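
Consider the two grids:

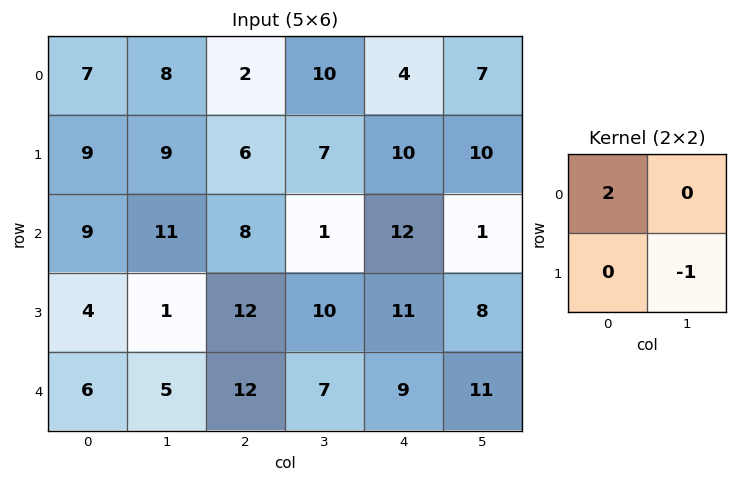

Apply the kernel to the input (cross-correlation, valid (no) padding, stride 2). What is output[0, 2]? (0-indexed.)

The receptive field on the input at this output position is [4 7 / 10 10]. Elementwise product with the kernel and sum: 4·2 + 10·-1.

-2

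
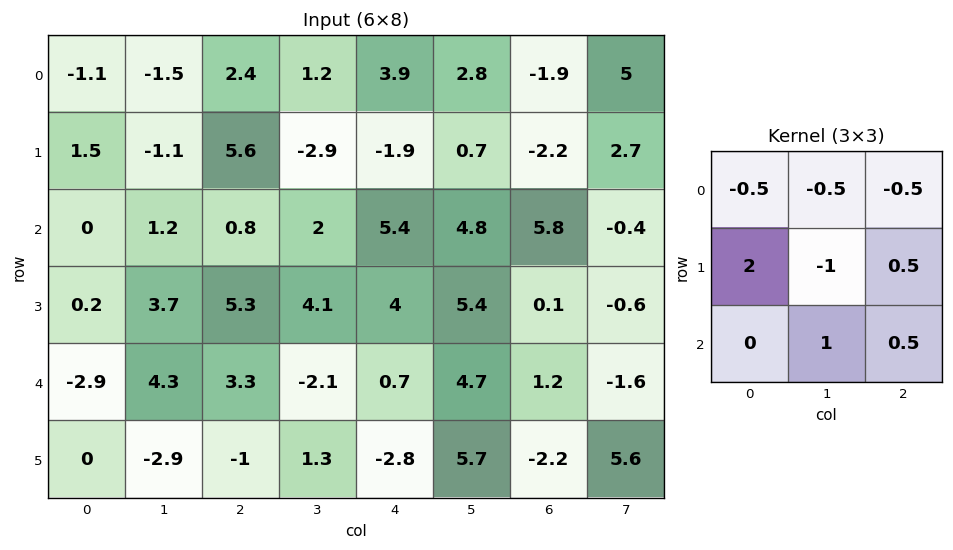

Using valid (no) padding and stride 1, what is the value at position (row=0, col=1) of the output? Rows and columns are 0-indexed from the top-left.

-8.5

The receptive field on the input at this output position is [-1.5 2.4 1.2 / -1.1 5.6 -2.9 / 1.2 0.8 2]. Elementwise product with the kernel and sum: -1.5·-0.5 + 2.4·-0.5 + 1.2·-0.5 + -1.1·2 + 5.6·-1 + -2.9·0.5 + 0.8·1 + 2·0.5.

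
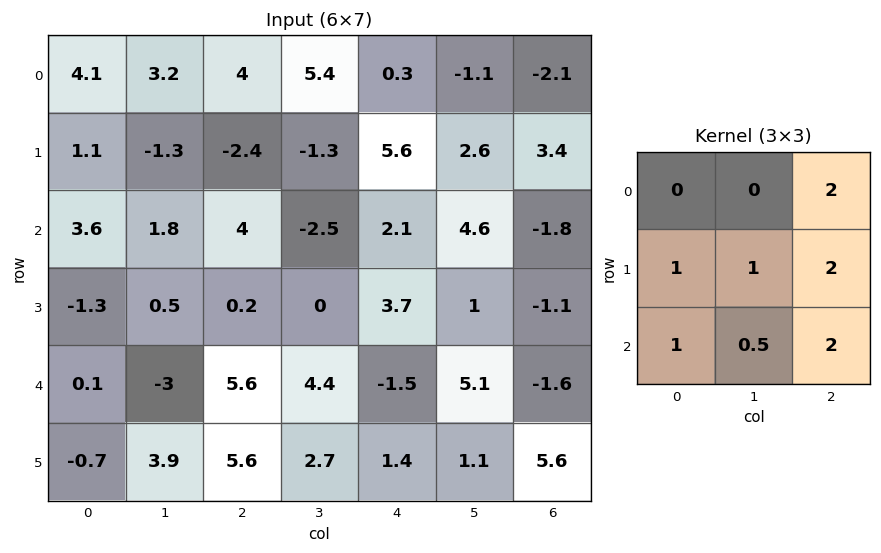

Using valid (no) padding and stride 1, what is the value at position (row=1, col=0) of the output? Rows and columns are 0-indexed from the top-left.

The receptive field on the input at this output position is [1.1 -1.3 -2.4 / 3.6 1.8 4 / -1.3 0.5 0.2]. Elementwise product with the kernel and sum: -2.4·2 + 3.6·1 + 1.8·1 + 4·2 + -1.3·1 + 0.5·0.5 + 0.2·2.

7.95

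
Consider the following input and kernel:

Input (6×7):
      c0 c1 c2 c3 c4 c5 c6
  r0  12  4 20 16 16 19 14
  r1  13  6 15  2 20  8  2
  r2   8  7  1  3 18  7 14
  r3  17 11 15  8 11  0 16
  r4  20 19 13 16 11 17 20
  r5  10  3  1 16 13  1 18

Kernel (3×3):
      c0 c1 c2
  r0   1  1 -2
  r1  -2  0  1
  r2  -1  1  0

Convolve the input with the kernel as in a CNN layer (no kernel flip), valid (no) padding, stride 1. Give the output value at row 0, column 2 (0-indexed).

The receptive field on the input at this output position is [20 16 16 / 15 2 20 / 1 3 18]. Elementwise product with the kernel and sum: 20·1 + 16·1 + 16·-2 + 15·-2 + 20·1 + 1·-1 + 3·1.

-4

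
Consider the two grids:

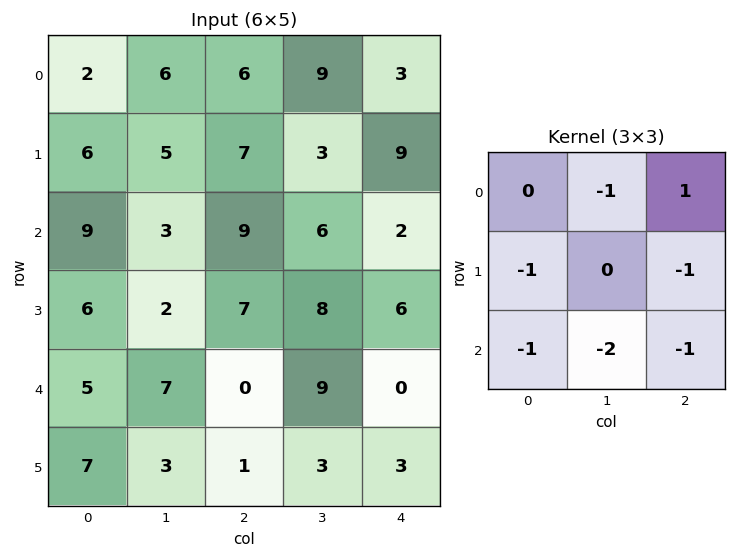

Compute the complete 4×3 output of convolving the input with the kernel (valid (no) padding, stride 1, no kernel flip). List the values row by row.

-37 -32 -45
-33 -37 -34
-26 -29 -35
-14 -23 -12

Output[0,0]: The receptive field on the input at this output position is [2 6 6 / 6 5 7 / 9 3 9]. Elementwise product with the kernel and sum: 6·-1 + 6·1 + 6·-1 + 7·-1 + 9·-1 + 3·-2 + 9·-1.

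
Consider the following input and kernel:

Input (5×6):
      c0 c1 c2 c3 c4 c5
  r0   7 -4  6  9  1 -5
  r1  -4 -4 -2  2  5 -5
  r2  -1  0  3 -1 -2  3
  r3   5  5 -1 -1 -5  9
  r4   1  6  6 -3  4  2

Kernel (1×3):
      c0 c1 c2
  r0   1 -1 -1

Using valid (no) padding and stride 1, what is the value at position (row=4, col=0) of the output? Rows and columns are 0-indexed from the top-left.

-11

The receptive field on the input at this output position is [1 6 6]. Elementwise product with the kernel and sum: 1·1 + 6·-1 + 6·-1.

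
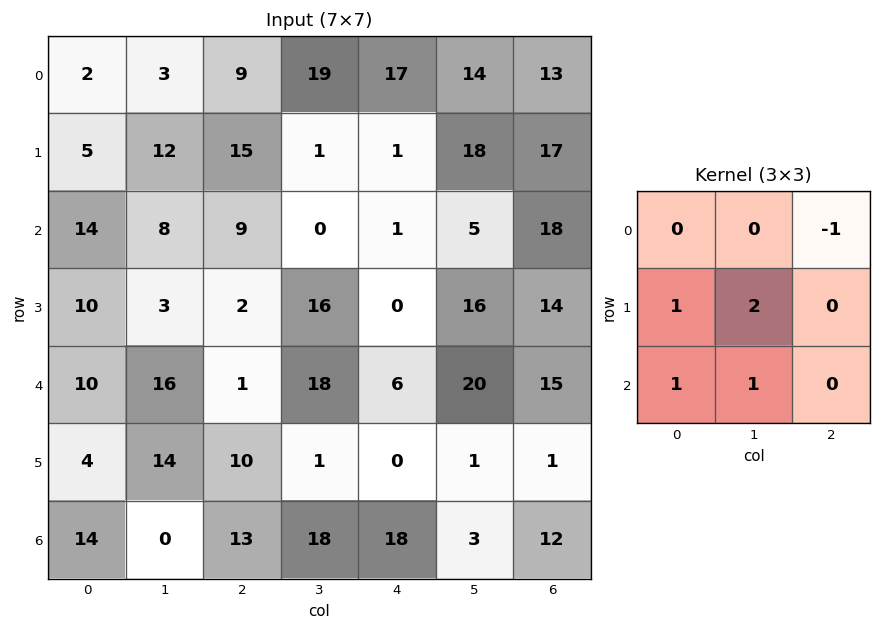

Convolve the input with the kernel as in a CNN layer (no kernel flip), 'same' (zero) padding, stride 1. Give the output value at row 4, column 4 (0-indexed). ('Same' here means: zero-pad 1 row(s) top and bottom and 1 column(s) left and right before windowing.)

15

The receptive field on the zero-padded input at this output position is [16 0 16 / 18 6 20 / 1 0 1]. Elementwise product with the kernel and sum: 16·-1 + 18·1 + 6·2 + 1·1 + 0·1.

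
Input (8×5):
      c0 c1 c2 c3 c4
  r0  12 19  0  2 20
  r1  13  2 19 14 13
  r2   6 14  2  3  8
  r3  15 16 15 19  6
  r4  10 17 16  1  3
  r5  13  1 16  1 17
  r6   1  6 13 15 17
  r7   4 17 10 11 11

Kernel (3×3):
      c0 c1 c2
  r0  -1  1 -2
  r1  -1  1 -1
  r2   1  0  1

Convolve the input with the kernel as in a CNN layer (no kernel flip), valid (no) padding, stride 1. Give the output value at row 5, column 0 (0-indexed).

The receptive field on the input at this output position is [13 1 16 / 1 6 13 / 4 17 10]. Elementwise product with the kernel and sum: 13·-1 + 1·1 + 16·-2 + 1·-1 + 6·1 + 13·-1 + 4·1 + 10·1.

-38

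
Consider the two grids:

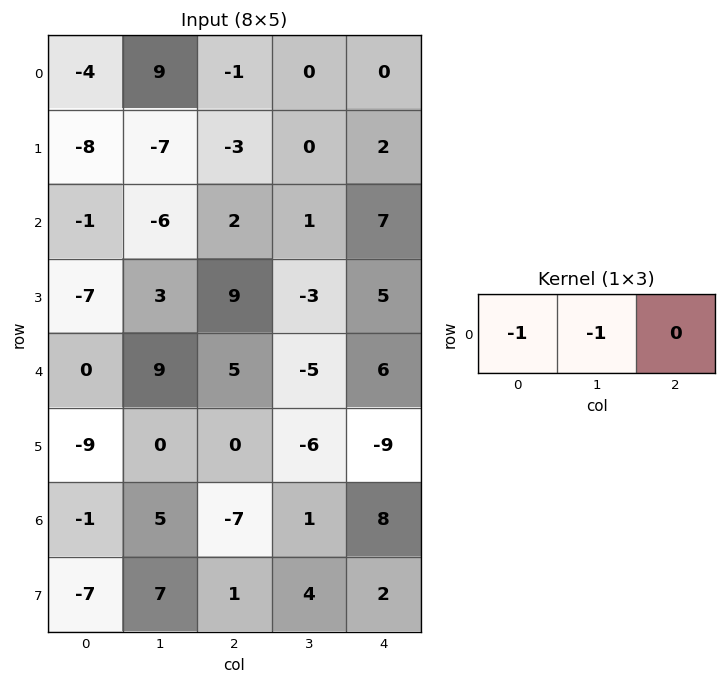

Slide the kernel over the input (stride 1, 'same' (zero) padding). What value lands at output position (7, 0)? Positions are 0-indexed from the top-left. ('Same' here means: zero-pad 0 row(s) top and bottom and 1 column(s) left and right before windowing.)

7

The receptive field on the zero-padded input at this output position is [0 -7 7]. Elementwise product with the kernel and sum: 0·-1 + -7·-1.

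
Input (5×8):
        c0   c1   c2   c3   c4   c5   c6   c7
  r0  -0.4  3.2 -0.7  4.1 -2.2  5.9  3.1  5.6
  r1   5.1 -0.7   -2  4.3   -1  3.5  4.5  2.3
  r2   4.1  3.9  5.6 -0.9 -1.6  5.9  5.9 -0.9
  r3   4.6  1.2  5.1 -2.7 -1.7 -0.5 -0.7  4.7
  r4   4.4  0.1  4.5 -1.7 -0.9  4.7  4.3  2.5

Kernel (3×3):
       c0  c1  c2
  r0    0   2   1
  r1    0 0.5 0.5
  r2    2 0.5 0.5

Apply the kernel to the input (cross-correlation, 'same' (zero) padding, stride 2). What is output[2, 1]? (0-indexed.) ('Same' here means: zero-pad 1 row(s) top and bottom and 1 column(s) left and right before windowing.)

8.9

The receptive field on the zero-padded input at this output position is [1.2 5.1 -2.7 / 0.1 4.5 -1.7 / 0 0 0]. Elementwise product with the kernel and sum: 5.1·2 + -2.7·1 + 4.5·0.5 + -1.7·0.5 + 0·2 + 0·0.5 + 0·0.5.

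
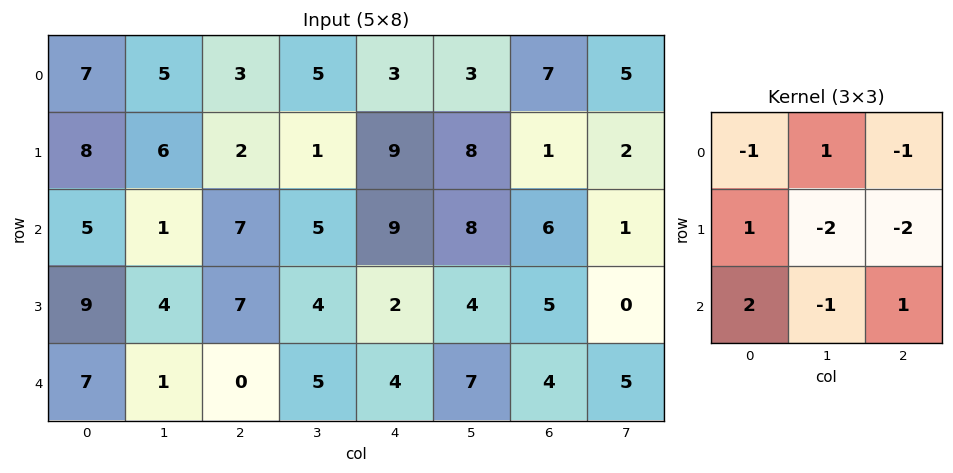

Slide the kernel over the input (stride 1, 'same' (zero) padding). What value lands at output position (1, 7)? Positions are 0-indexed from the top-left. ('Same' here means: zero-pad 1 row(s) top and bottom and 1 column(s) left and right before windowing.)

The receptive field on the zero-padded input at this output position is [7 5 0 / 1 2 0 / 6 1 0]. Elementwise product with the kernel and sum: 7·-1 + 5·1 + 0·-1 + 1·1 + 2·-2 + 0·-2 + 6·2 + 1·-1 + 0·1.

6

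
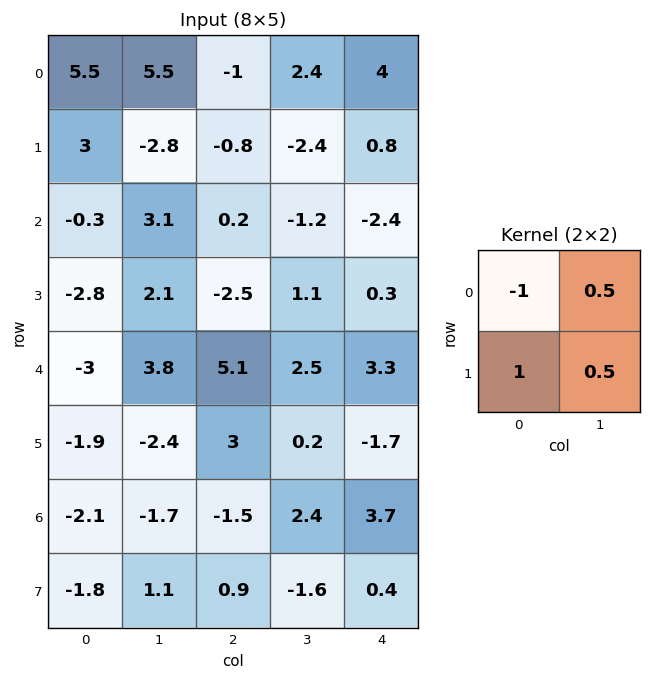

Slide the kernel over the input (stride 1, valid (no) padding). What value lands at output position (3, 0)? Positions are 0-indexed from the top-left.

2.75

The receptive field on the input at this output position is [-2.8 2.1 / -3 3.8]. Elementwise product with the kernel and sum: -2.8·-1 + 2.1·0.5 + -3·1 + 3.8·0.5.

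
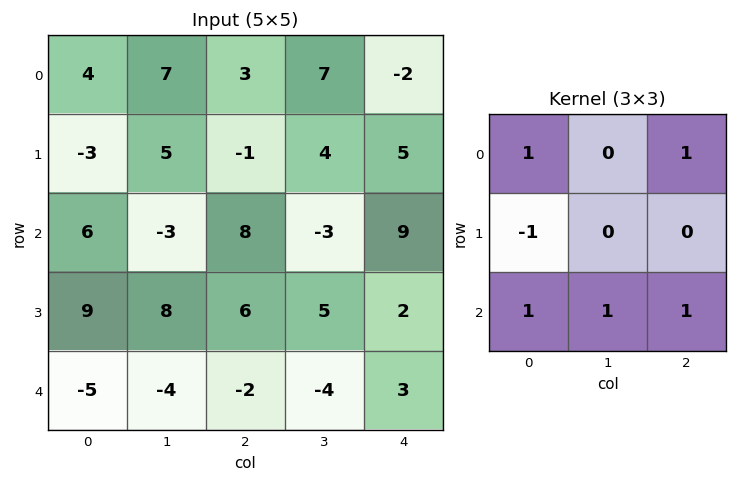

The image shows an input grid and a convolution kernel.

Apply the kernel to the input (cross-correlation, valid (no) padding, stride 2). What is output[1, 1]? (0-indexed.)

8

The receptive field on the input at this output position is [8 -3 9 / 6 5 2 / -2 -4 3]. Elementwise product with the kernel and sum: 8·1 + 9·1 + 6·-1 + -2·1 + -4·1 + 3·1.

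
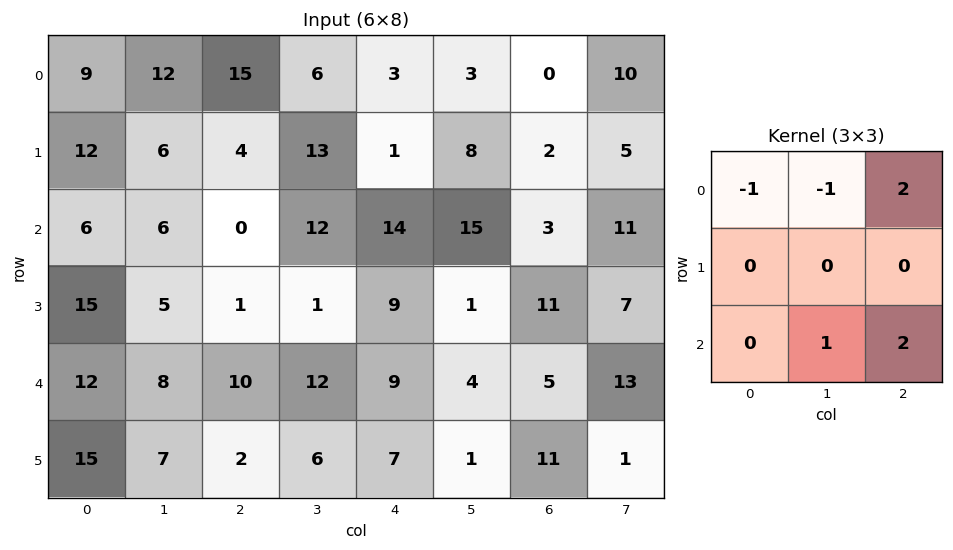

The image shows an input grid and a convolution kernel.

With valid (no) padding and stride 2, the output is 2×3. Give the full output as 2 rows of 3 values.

Output[0,0]: The receptive field on the input at this output position is [9 12 15 / 12 6 4 / 6 6 0]. Elementwise product with the kernel and sum: 9·-1 + 12·-1 + 15·2 + 6·1 + 0·2.
Output[0,1]: The receptive field on the input at this output position is [15 6 3 / 4 13 1 / 0 12 14]. Elementwise product with the kernel and sum: 15·-1 + 6·-1 + 3·2 + 12·1 + 14·2.

15 25 15
16 46 -9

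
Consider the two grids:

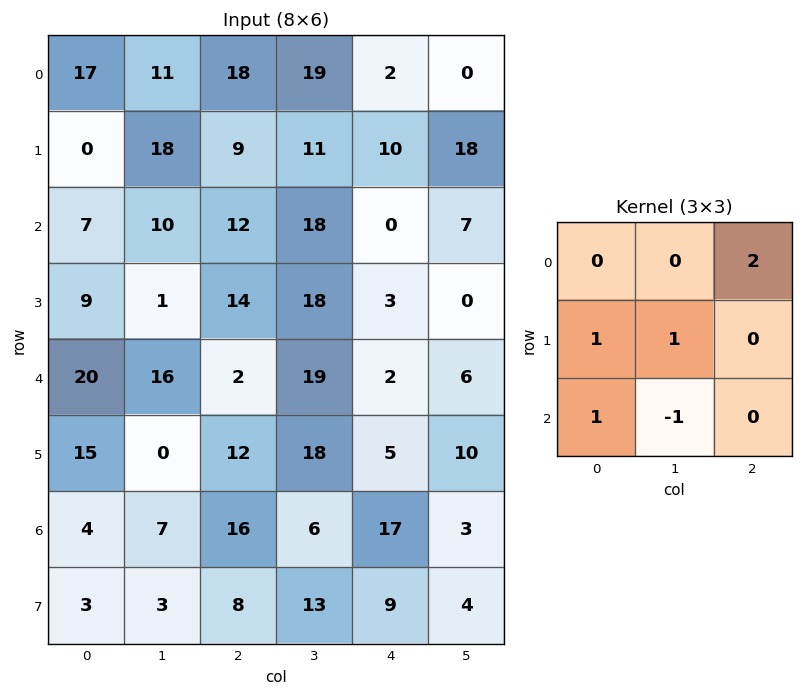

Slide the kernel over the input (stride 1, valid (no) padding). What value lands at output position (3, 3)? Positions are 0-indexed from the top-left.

The receptive field on the input at this output position is [18 3 0 / 19 2 6 / 18 5 10]. Elementwise product with the kernel and sum: 0·2 + 19·1 + 2·1 + 18·1 + 5·-1.

34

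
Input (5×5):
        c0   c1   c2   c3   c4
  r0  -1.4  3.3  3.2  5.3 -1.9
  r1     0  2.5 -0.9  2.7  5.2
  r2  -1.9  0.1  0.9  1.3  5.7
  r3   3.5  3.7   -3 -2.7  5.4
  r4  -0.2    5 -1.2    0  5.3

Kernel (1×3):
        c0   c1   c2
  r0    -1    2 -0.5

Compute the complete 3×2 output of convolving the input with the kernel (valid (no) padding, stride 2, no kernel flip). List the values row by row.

Output[0,0]: The receptive field on the input at this output position is [-1.4 3.3 3.2]. Elementwise product with the kernel and sum: -1.4·-1 + 3.3·2 + 3.2·-0.5.

6.4 8.35
1.65 -1.15
10.8 -1.45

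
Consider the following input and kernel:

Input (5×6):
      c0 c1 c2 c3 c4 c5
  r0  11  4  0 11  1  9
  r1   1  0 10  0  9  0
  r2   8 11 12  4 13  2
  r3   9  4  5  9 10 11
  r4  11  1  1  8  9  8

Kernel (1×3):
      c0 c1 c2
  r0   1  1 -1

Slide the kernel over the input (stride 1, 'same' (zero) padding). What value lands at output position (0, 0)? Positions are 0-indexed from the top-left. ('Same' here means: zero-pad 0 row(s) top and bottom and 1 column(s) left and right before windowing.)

The receptive field on the zero-padded input at this output position is [0 11 4]. Elementwise product with the kernel and sum: 0·1 + 11·1 + 4·-1.

7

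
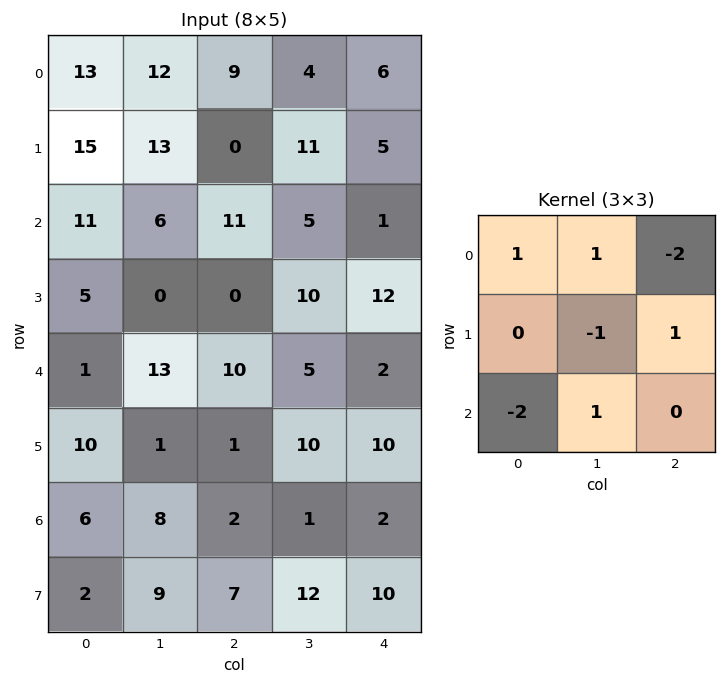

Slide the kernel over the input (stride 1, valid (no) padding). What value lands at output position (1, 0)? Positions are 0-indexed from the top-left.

The receptive field on the input at this output position is [15 13 0 / 11 6 11 / 5 0 0]. Elementwise product with the kernel and sum: 15·1 + 13·1 + 0·-2 + 6·-1 + 11·1 + 5·-2 + 0·1.

23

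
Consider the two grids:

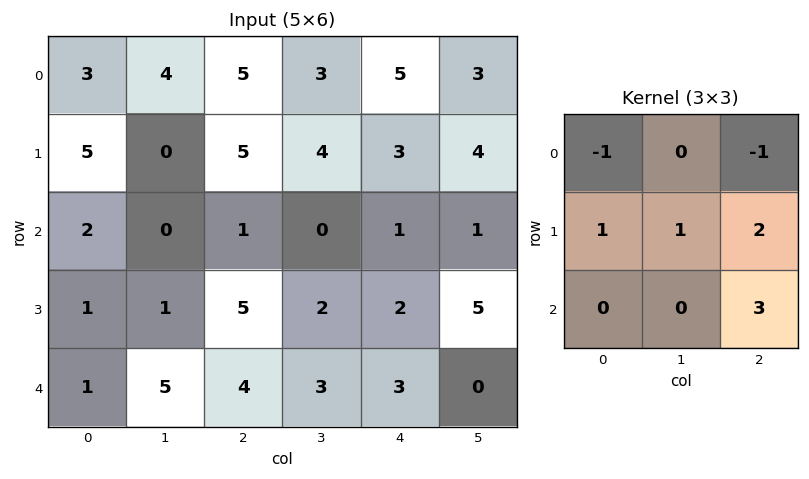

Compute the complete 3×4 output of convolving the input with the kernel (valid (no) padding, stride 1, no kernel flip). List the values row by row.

10 6 8 12
9 3 1 10
21 19 18 13

Output[0,0]: The receptive field on the input at this output position is [3 4 5 / 5 0 5 / 2 0 1]. Elementwise product with the kernel and sum: 3·-1 + 5·-1 + 5·1 + 0·1 + 5·2 + 1·3.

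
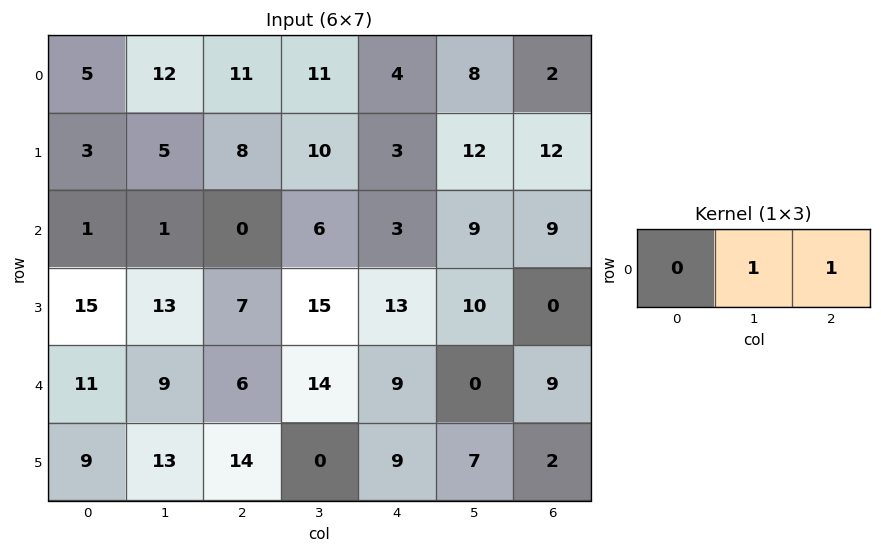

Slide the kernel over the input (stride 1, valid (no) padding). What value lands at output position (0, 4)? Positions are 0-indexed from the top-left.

The receptive field on the input at this output position is [4 8 2]. Elementwise product with the kernel and sum: 8·1 + 2·1.

10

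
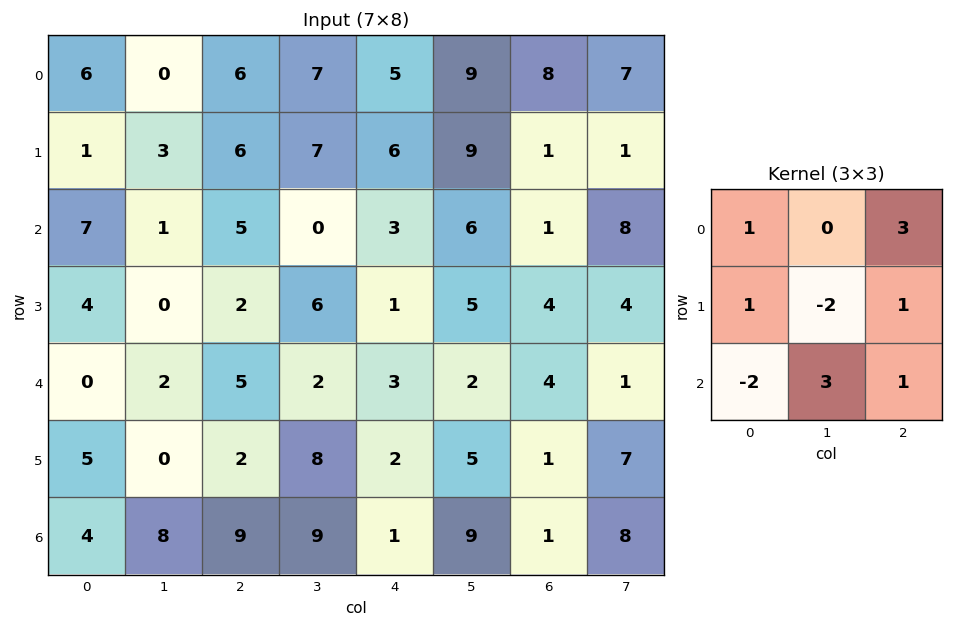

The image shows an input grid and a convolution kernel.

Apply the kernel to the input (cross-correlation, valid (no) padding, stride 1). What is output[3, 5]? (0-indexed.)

The receptive field on the input at this output position is [5 4 4 / 2 4 1 / 5 1 7]. Elementwise product with the kernel and sum: 5·1 + 4·3 + 2·1 + 4·-2 + 1·1 + 5·-2 + 1·3 + 7·1.

12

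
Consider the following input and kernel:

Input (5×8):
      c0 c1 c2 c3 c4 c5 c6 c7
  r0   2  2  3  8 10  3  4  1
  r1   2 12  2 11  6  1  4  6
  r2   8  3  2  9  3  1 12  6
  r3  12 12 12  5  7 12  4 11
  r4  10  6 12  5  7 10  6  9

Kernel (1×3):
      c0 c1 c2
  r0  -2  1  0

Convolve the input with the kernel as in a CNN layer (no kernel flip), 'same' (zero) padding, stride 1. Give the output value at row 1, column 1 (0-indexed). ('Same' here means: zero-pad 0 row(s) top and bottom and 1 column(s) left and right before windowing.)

The receptive field on the zero-padded input at this output position is [2 12 2]. Elementwise product with the kernel and sum: 2·-2 + 12·1.

8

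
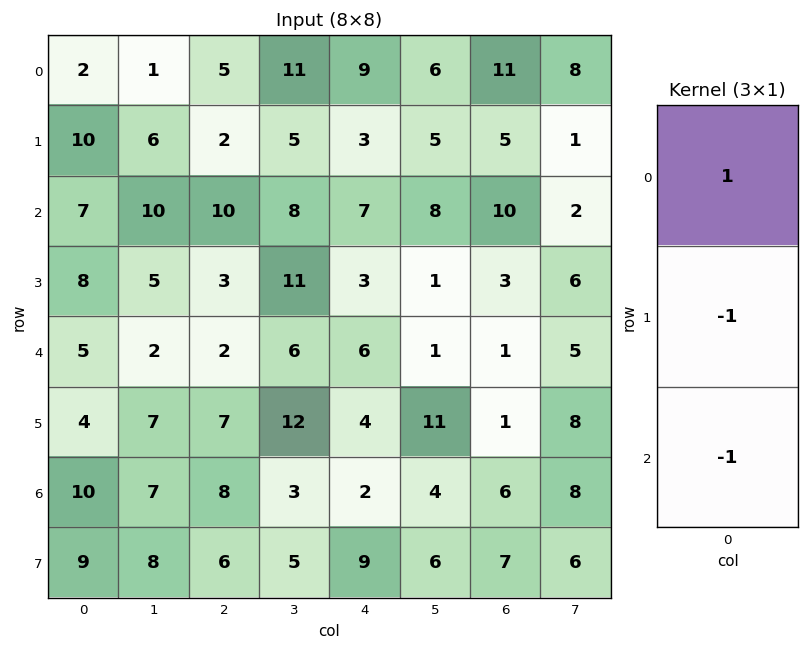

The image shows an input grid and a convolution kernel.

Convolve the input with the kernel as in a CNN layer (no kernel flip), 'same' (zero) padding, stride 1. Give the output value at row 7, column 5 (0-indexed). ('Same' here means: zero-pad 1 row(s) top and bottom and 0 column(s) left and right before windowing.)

-2

The receptive field on the zero-padded input at this output position is [4 / 6 / 0]. Elementwise product with the kernel and sum: 4·1 + 6·-1 + 0·-1.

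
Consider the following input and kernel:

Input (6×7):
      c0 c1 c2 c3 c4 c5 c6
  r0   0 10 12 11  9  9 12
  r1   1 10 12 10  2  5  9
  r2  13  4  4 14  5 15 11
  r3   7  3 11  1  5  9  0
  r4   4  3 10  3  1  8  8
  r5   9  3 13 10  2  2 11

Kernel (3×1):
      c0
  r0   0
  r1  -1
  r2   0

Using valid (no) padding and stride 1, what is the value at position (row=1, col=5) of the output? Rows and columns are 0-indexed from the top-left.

-15

The receptive field on the input at this output position is [5 / 15 / 9]. Elementwise product with the kernel and sum: 15·-1.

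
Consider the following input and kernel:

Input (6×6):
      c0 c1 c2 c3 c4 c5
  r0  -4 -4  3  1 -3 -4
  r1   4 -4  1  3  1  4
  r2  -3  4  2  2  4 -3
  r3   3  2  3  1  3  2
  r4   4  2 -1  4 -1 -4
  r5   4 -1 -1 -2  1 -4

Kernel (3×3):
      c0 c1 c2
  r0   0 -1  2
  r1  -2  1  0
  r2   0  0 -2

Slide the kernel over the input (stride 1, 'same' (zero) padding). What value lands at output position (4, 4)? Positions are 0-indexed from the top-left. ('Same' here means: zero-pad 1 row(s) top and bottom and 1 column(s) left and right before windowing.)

0

The receptive field on the zero-padded input at this output position is [1 3 2 / 4 -1 -4 / -2 1 -4]. Elementwise product with the kernel and sum: 3·-1 + 2·2 + 4·-2 + -1·1 + -4·-2.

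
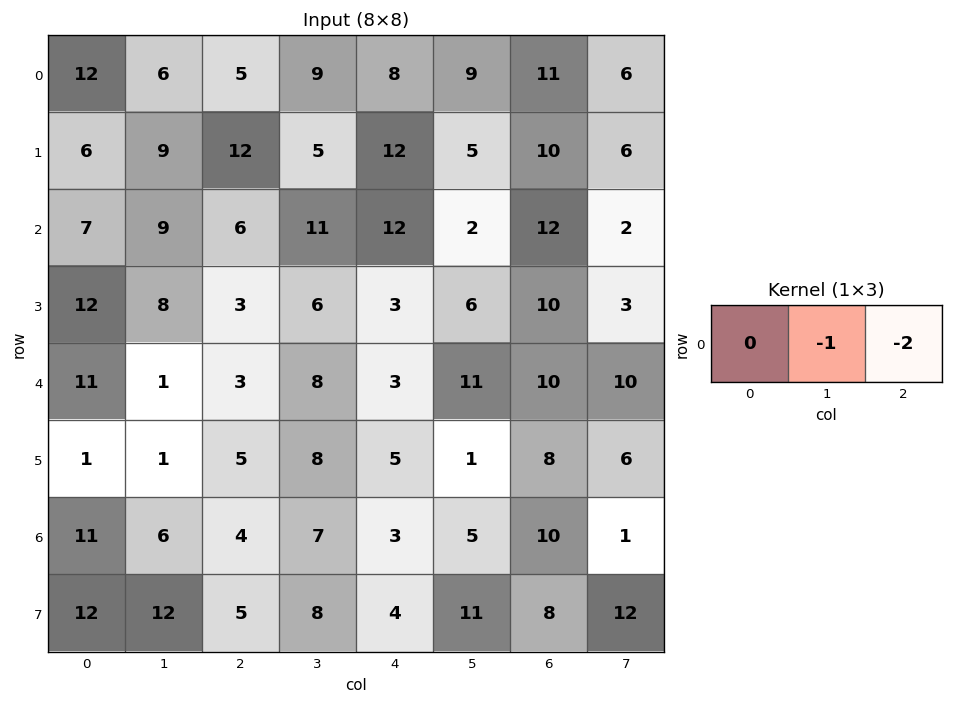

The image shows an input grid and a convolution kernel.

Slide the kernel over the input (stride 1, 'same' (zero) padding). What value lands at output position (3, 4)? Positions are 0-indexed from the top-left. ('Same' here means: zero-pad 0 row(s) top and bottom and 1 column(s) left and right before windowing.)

-15

The receptive field on the zero-padded input at this output position is [6 3 6]. Elementwise product with the kernel and sum: 3·-1 + 6·-2.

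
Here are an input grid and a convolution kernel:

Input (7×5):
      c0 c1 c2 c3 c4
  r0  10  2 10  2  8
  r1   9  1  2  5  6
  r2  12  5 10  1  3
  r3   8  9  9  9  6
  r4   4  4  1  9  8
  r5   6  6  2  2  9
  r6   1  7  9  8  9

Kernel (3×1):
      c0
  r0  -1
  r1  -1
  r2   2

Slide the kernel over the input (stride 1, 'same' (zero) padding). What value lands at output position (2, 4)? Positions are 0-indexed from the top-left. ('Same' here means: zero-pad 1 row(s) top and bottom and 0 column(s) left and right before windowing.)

3

The receptive field on the zero-padded input at this output position is [6 / 3 / 6]. Elementwise product with the kernel and sum: 6·-1 + 3·-1 + 6·2.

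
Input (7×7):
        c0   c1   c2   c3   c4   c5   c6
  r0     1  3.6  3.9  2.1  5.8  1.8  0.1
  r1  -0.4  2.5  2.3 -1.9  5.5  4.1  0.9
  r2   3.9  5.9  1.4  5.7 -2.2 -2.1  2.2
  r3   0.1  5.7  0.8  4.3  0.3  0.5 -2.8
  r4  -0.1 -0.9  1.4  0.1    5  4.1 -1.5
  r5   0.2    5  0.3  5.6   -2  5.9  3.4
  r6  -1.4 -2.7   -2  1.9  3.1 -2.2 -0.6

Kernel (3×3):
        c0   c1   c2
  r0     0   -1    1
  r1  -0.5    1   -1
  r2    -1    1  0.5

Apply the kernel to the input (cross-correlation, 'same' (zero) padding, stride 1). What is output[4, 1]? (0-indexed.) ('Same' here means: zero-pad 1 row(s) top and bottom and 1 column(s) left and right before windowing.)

-2.2

The receptive field on the zero-padded input at this output position is [0.1 5.7 0.8 / -0.1 -0.9 1.4 / 0.2 5 0.3]. Elementwise product with the kernel and sum: 5.7·-1 + 0.8·1 + -0.1·-0.5 + -0.9·1 + 1.4·-1 + 0.2·-1 + 5·1 + 0.3·0.5.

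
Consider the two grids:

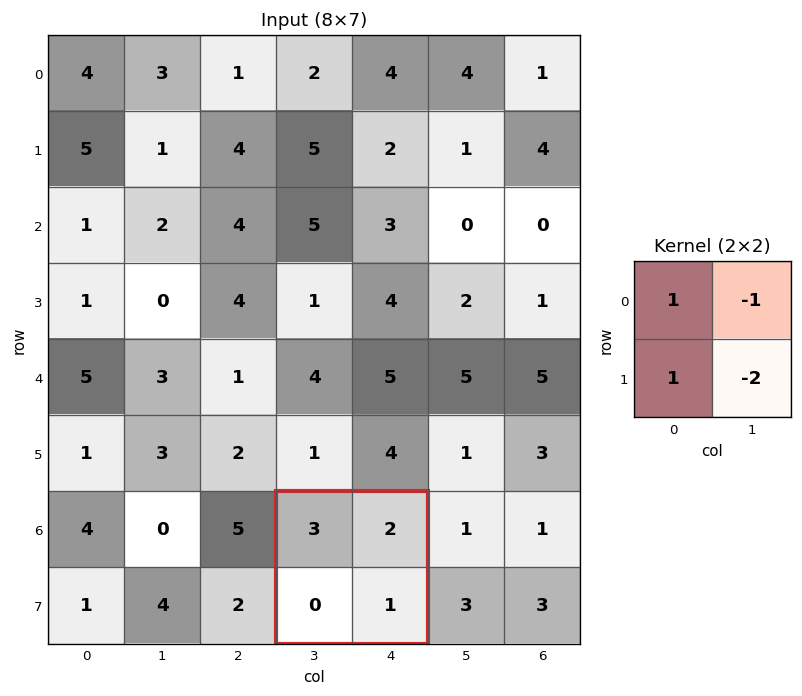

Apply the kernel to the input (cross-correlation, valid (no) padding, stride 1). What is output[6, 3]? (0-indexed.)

-1

The receptive field on the input at this output position is [3 2 / 0 1]. Elementwise product with the kernel and sum: 3·1 + 2·-1 + 0·1 + 1·-2.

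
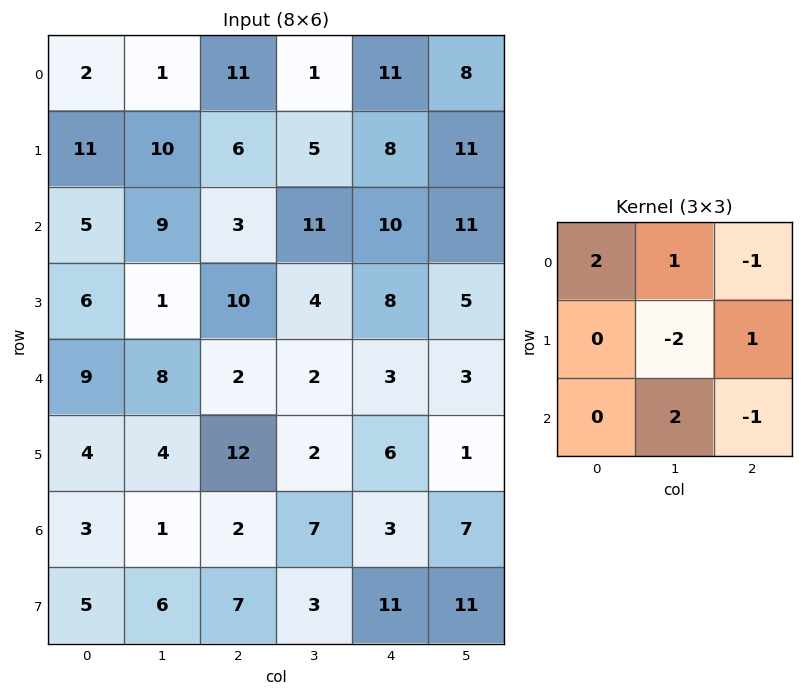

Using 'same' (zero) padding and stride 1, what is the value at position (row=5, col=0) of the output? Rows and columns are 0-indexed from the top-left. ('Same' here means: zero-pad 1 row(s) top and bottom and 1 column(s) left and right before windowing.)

The receptive field on the zero-padded input at this output position is [0 9 8 / 0 4 4 / 0 3 1]. Elementwise product with the kernel and sum: 0·2 + 9·1 + 8·-1 + 4·-2 + 4·1 + 3·2 + 1·-1.

2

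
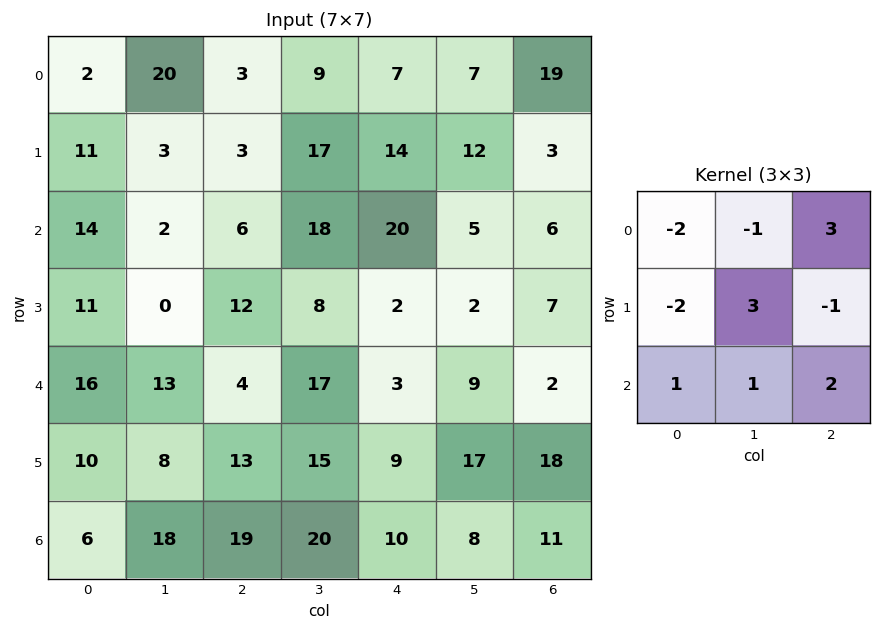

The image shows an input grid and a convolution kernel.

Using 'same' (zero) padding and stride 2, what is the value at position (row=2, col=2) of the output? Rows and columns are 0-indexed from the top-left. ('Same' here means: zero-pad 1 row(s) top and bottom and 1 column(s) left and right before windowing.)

The receptive field on the zero-padded input at this output position is [8 2 2 / 17 3 9 / 15 9 17]. Elementwise product with the kernel and sum: 8·-2 + 2·-1 + 2·3 + 17·-2 + 3·3 + 9·-1 + 15·1 + 9·1 + 17·2.

12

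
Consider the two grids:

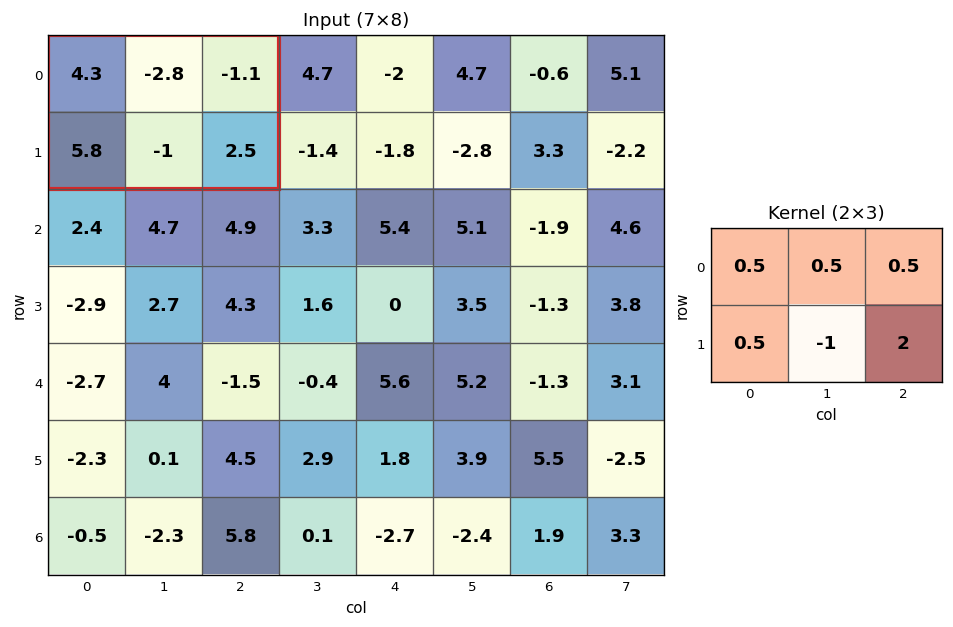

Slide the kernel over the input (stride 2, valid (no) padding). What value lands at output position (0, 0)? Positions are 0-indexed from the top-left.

The receptive field on the input at this output position is [4.3 -2.8 -1.1 / 5.8 -1 2.5]. Elementwise product with the kernel and sum: 4.3·0.5 + -2.8·0.5 + -1.1·0.5 + 5.8·0.5 + -1·-1 + 2.5·2.

9.1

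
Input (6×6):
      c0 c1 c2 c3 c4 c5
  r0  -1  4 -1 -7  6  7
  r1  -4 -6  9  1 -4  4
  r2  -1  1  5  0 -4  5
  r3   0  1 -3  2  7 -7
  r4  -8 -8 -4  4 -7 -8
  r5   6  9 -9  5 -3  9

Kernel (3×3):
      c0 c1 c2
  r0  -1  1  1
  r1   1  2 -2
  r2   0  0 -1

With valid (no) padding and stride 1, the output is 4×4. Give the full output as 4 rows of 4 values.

-35 -2 23 0
1 25 -6 -12
19 -9 -15 39
-9 -31 33 -5

Output[0,0]: The receptive field on the input at this output position is [-1 4 -1 / -4 -6 9 / -1 1 5]. Elementwise product with the kernel and sum: -1·-1 + 4·1 + -1·1 + -4·1 + -6·2 + 9·-2 + 5·-1.
Output[0,1]: The receptive field on the input at this output position is [4 -1 -7 / -6 9 1 / 1 5 0]. Elementwise product with the kernel and sum: 4·-1 + -1·1 + -7·1 + -6·1 + 9·2 + 1·-2 + 0·-1.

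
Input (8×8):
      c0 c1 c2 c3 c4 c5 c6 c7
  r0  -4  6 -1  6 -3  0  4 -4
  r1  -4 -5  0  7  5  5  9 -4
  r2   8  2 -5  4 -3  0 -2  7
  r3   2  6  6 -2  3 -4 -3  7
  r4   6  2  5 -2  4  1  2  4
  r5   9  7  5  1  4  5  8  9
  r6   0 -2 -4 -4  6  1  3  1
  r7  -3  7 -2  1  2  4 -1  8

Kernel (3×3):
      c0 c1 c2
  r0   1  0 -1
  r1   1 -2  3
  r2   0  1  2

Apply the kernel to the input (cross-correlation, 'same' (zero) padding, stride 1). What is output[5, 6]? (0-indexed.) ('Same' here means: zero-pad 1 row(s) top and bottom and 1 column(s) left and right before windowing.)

18

The receptive field on the zero-padded input at this output position is [1 2 4 / 5 8 9 / 1 3 1]. Elementwise product with the kernel and sum: 1·1 + 4·-1 + 5·1 + 8·-2 + 9·3 + 3·1 + 1·2.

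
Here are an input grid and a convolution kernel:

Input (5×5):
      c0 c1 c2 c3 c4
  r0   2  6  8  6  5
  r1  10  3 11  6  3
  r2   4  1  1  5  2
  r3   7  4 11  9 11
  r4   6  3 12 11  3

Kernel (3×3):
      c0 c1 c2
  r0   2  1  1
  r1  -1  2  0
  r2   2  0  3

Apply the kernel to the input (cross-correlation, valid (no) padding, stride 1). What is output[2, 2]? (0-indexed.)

The receptive field on the input at this output position is [1 5 2 / 11 9 11 / 12 11 3]. Elementwise product with the kernel and sum: 1·2 + 5·1 + 2·1 + 11·-1 + 9·2 + 12·2 + 3·3.

49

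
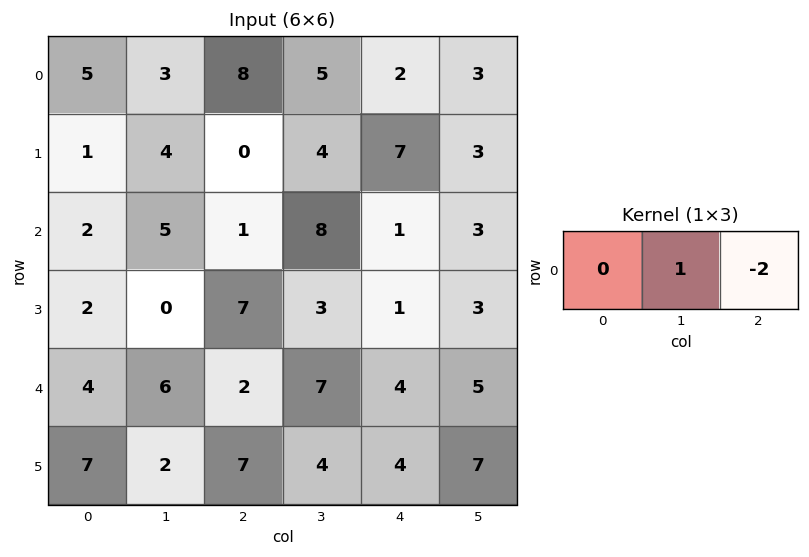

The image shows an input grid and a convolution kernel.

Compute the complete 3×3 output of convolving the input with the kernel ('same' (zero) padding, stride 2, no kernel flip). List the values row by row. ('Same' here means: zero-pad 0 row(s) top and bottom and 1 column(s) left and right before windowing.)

Output[0,0]: The receptive field on the zero-padded input at this output position is [0 5 3]. Elementwise product with the kernel and sum: 5·1 + 3·-2.
Output[0,1]: The receptive field on the zero-padded input at this output position is [3 8 5]. Elementwise product with the kernel and sum: 8·1 + 5·-2.

-1 -2 -4
-8 -15 -5
-8 -12 -6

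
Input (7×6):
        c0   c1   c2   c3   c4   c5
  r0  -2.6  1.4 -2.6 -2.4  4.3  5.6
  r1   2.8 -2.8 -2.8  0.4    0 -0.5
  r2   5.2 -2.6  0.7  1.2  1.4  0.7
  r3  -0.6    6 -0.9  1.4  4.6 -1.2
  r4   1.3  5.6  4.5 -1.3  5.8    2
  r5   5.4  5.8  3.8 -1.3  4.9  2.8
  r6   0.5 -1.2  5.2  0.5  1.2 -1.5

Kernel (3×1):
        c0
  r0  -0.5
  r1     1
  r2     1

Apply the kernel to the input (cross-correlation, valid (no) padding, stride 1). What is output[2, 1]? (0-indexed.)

12.9

The receptive field on the input at this output position is [-2.6 / 6 / 5.6]. Elementwise product with the kernel and sum: -2.6·-0.5 + 6·1 + 5.6·1.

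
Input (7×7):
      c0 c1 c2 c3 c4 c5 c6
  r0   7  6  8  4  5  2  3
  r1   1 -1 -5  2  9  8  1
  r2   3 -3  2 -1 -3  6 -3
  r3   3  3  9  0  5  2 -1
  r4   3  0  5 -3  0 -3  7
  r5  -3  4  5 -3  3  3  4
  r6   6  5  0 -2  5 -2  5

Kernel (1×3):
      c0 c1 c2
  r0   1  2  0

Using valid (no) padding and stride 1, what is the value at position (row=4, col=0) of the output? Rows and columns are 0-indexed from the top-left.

3

The receptive field on the input at this output position is [3 0 5]. Elementwise product with the kernel and sum: 3·1 + 0·2.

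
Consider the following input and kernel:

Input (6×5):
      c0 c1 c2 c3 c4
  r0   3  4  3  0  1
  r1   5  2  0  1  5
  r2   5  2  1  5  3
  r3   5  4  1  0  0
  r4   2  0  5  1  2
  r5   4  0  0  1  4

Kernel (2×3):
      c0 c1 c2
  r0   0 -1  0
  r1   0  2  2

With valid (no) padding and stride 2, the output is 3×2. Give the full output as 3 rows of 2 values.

Output[0,0]: The receptive field on the input at this output position is [3 4 3 / 5 2 0]. Elementwise product with the kernel and sum: 4·-1 + 2·2 + 0·2.
Output[0,1]: The receptive field on the input at this output position is [3 0 1 / 0 1 5]. Elementwise product with the kernel and sum: 0·-1 + 1·2 + 5·2.

0 12
8 -5
0 9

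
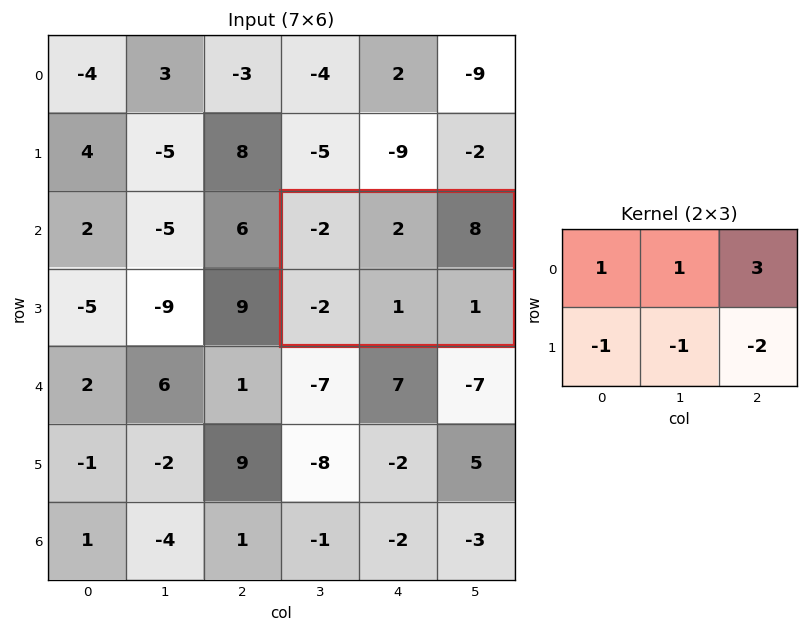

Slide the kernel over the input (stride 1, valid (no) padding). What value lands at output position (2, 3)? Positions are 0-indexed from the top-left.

23

The receptive field on the input at this output position is [-2 2 8 / -2 1 1]. Elementwise product with the kernel and sum: -2·1 + 2·1 + 8·3 + -2·-1 + 1·-1 + 1·-2.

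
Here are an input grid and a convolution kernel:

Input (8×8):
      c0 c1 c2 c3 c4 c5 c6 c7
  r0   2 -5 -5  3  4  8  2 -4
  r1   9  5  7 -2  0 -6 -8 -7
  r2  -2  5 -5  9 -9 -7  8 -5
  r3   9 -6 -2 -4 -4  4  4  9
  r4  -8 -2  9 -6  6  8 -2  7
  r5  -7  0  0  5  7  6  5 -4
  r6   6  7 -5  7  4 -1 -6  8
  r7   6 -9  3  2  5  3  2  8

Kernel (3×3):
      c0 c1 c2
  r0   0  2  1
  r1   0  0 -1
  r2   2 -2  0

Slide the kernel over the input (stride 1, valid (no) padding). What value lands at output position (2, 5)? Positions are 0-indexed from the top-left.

The receptive field on the input at this output position is [-7 8 -5 / 4 4 9 / 8 -2 7]. Elementwise product with the kernel and sum: 8·2 + -5·1 + 9·-1 + 8·2 + -2·-2.

22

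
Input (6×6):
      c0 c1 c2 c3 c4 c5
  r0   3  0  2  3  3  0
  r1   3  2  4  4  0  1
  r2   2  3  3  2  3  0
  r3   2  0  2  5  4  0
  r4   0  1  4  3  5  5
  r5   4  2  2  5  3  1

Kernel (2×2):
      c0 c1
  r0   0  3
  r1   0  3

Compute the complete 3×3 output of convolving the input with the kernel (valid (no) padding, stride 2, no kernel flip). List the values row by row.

Output[0,0]: The receptive field on the input at this output position is [3 0 / 3 2]. Elementwise product with the kernel and sum: 0·3 + 2·3.
Output[0,1]: The receptive field on the input at this output position is [2 3 / 4 4]. Elementwise product with the kernel and sum: 3·3 + 4·3.

6 21 3
9 21 0
9 24 18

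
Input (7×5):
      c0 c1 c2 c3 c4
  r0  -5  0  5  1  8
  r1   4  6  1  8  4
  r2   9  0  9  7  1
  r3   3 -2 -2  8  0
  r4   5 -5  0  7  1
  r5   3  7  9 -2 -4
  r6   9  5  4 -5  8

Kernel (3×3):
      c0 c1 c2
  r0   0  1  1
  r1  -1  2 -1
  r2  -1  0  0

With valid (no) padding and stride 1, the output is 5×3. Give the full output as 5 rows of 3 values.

Output[0,0]: The receptive field on the input at this output position is [-5 0 5 / 4 6 1 / 9 0 9]. Elementwise product with the kernel and sum: 0·1 + 5·1 + 4·-1 + 6·2 + 1·-1 + 9·-1.

3 -6 11
-14 22 18
-1 11 26
-22 -3 12
-12 15 -5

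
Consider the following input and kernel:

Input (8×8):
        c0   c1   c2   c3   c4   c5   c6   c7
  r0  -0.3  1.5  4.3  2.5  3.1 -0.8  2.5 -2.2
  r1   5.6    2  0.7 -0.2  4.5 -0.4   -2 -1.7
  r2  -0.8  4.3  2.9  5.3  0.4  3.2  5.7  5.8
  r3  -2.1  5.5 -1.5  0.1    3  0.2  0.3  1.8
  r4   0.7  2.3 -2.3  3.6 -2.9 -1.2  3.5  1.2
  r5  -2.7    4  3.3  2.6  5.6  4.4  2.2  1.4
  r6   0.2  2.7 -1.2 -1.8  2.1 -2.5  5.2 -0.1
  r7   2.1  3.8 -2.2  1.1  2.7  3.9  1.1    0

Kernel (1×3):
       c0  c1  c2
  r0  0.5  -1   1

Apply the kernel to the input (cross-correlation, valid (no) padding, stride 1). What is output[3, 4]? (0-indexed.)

The receptive field on the input at this output position is [3 0.2 0.3]. Elementwise product with the kernel and sum: 3·0.5 + 0.2·-1 + 0.3·1.

1.6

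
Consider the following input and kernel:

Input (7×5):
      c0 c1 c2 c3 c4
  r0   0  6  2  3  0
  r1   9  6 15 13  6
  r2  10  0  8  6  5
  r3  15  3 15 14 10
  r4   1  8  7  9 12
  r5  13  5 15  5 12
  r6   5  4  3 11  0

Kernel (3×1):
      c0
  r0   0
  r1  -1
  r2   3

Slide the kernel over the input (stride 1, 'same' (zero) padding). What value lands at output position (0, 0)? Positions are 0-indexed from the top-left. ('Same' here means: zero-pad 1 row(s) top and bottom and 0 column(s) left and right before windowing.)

The receptive field on the zero-padded input at this output position is [0 / 0 / 9]. Elementwise product with the kernel and sum: 0·-1 + 9·3.

27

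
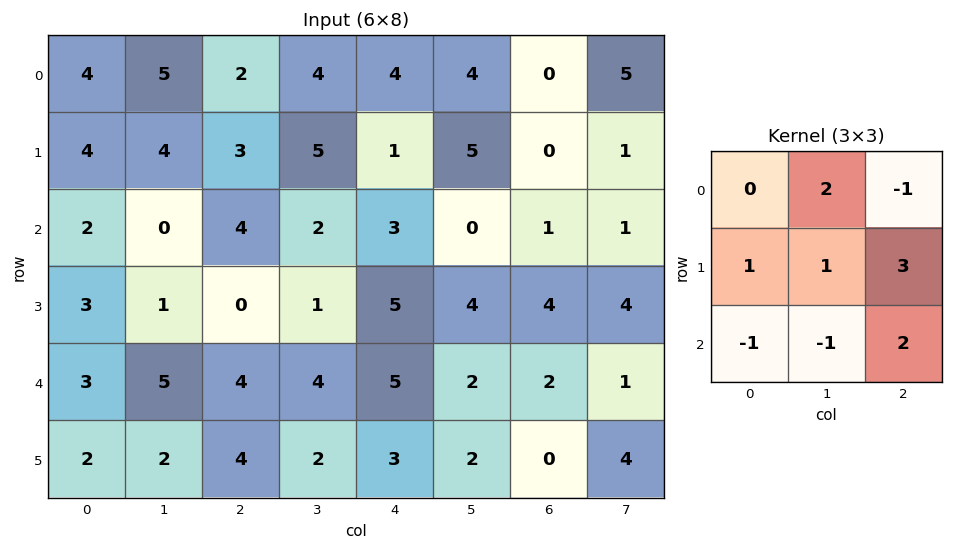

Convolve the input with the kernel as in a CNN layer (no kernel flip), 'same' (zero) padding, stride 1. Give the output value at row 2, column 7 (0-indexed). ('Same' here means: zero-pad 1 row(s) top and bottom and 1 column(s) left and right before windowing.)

The receptive field on the zero-padded input at this output position is [0 1 0 / 1 1 0 / 4 4 0]. Elementwise product with the kernel and sum: 1·2 + 0·-1 + 1·1 + 1·1 + 0·3 + 4·-1 + 4·-1 + 0·2.

-4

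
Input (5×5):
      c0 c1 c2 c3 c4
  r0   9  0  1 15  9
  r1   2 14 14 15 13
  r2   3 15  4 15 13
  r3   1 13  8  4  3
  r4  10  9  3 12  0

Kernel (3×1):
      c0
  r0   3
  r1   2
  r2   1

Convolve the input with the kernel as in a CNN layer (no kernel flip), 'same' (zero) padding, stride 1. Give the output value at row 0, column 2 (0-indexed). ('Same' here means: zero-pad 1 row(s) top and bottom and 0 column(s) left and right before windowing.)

The receptive field on the zero-padded input at this output position is [0 / 1 / 14]. Elementwise product with the kernel and sum: 0·3 + 1·2 + 14·1.

16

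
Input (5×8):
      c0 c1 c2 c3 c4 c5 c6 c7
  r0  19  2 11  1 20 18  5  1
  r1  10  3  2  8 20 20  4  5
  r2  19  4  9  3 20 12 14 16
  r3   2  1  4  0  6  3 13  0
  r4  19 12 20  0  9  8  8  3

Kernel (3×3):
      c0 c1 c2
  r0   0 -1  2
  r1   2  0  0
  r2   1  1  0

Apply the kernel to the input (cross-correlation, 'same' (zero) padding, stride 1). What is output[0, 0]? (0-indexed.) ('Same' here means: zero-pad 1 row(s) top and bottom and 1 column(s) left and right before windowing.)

10

The receptive field on the zero-padded input at this output position is [0 0 0 / 0 19 2 / 0 10 3]. Elementwise product with the kernel and sum: 0·-1 + 0·2 + 0·2 + 0·1 + 10·1.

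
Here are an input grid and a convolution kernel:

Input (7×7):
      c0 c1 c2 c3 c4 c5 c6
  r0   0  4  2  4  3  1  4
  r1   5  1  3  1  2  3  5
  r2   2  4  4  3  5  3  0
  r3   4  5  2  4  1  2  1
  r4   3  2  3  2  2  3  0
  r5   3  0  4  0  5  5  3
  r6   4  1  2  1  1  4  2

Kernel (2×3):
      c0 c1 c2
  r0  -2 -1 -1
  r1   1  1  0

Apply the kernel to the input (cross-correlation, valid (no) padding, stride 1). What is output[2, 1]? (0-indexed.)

The receptive field on the input at this output position is [4 4 3 / 5 2 4]. Elementwise product with the kernel and sum: 4·-2 + 4·-1 + 3·-1 + 5·1 + 2·1.

-8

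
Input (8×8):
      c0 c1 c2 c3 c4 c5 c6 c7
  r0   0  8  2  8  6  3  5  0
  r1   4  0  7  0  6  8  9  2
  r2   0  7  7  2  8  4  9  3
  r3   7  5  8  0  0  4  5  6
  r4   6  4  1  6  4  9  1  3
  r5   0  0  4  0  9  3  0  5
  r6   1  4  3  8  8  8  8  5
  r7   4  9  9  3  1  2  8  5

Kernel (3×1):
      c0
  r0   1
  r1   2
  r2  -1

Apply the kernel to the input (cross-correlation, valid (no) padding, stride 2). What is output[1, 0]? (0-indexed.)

8

The receptive field on the input at this output position is [0 / 7 / 6]. Elementwise product with the kernel and sum: 0·1 + 7·2 + 6·-1.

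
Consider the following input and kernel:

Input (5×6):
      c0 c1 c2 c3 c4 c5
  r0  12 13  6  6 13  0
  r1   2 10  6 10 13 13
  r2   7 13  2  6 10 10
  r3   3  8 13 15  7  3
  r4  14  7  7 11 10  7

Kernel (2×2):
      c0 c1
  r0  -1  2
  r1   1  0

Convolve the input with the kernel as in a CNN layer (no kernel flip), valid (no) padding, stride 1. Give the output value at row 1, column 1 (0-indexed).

The receptive field on the input at this output position is [10 6 / 13 2]. Elementwise product with the kernel and sum: 10·-1 + 6·2 + 13·1.

15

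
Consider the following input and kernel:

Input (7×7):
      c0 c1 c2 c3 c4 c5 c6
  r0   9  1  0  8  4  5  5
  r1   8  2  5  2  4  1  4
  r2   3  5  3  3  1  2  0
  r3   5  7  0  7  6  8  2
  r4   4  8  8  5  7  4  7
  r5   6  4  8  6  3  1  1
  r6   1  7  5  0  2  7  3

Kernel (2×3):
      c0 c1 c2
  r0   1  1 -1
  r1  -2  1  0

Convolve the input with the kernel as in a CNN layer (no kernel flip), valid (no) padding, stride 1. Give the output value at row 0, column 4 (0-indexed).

The receptive field on the input at this output position is [4 5 5 / 4 1 4]. Elementwise product with the kernel and sum: 4·1 + 5·1 + 5·-1 + 4·-2 + 1·1.

-3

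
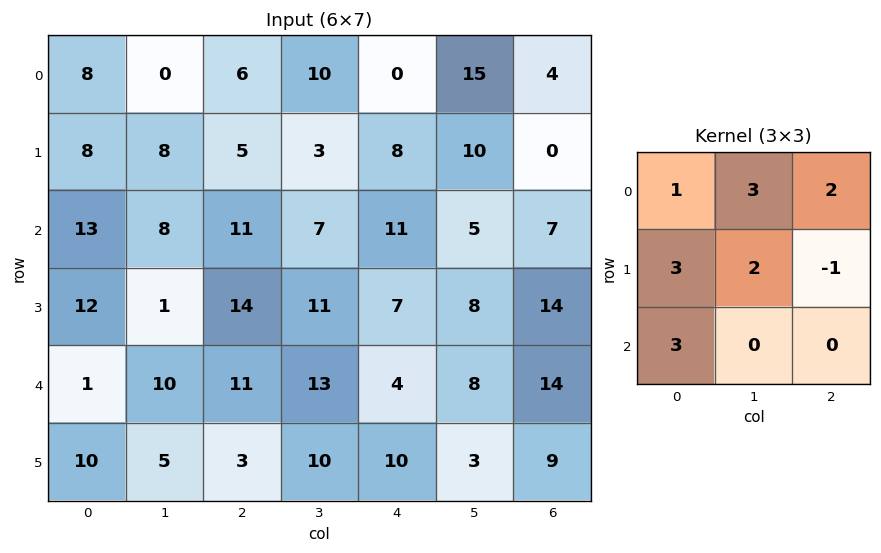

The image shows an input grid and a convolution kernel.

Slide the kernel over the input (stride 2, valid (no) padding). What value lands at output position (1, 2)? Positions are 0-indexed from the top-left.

The receptive field on the input at this output position is [11 5 7 / 7 8 14 / 4 8 14]. Elementwise product with the kernel and sum: 11·1 + 5·3 + 7·2 + 7·3 + 8·2 + 14·-1 + 4·3.

75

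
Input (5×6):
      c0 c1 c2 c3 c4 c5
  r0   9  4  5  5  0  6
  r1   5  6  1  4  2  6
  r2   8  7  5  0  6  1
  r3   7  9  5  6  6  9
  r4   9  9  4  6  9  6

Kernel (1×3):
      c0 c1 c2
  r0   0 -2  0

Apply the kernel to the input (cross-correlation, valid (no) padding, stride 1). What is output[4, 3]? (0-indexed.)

-18

The receptive field on the input at this output position is [6 9 6]. Elementwise product with the kernel and sum: 9·-2.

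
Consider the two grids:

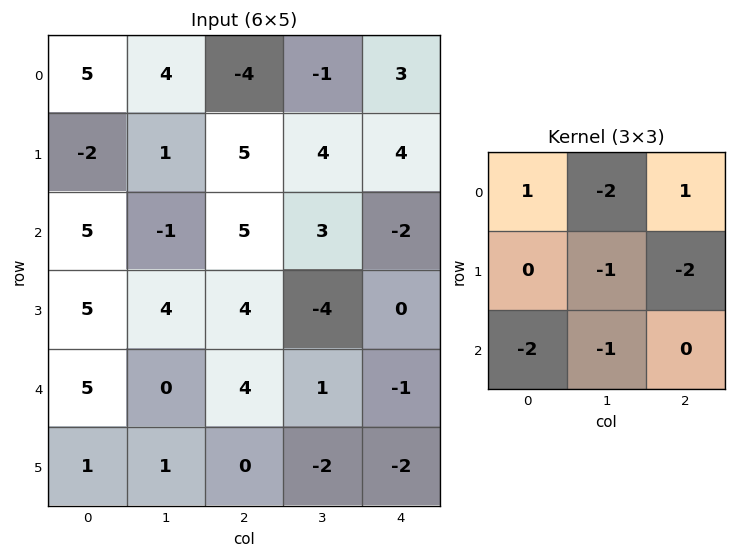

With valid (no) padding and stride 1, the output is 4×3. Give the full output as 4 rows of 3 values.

Output[0,0]: The receptive field on the input at this output position is [5 4 -4 / -2 1 5 / 5 -1 5]. Elementwise product with the kernel and sum: 5·1 + 4·-2 + -4·1 + 1·-1 + 5·-2 + 5·-2 + -1·-1.
Output[0,1]: The receptive field on the input at this output position is [4 -4 -1 / 1 5 4 / -1 5 3]. Elementwise product with the kernel and sum: 4·1 + -4·-2 + -1·1 + 5·-1 + 4·-2 + -1·-2 + 5·-1.

-27 -5 -24
-22 -28 -2
-10 -8 -8
-10 -16 15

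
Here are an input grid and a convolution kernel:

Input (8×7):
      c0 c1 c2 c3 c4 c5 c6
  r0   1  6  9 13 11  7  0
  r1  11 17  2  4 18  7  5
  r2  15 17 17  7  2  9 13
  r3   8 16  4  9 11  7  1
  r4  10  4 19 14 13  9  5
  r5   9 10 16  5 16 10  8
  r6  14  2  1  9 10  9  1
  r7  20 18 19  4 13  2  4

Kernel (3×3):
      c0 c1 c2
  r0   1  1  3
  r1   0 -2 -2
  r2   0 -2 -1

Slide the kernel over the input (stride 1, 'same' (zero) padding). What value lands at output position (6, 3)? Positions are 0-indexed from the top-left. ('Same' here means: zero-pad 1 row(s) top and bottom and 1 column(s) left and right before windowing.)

10

The receptive field on the zero-padded input at this output position is [16 5 16 / 1 9 10 / 19 4 13]. Elementwise product with the kernel and sum: 16·1 + 5·1 + 16·3 + 9·-2 + 10·-2 + 4·-2 + 13·-1.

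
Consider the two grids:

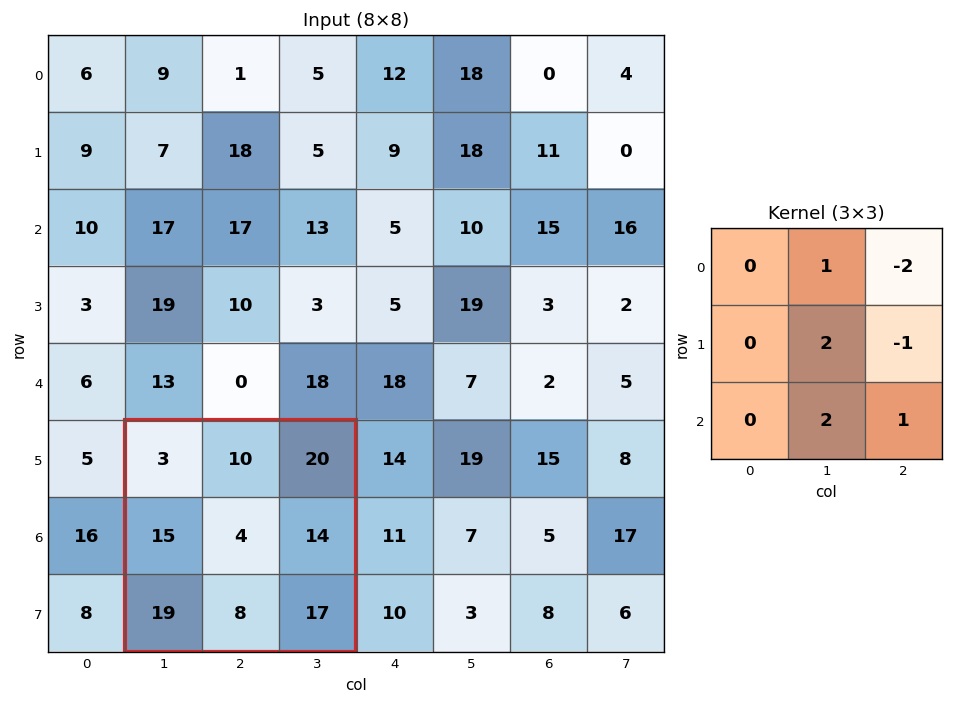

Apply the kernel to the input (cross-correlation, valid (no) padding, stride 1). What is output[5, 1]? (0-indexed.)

-3

The receptive field on the input at this output position is [3 10 20 / 15 4 14 / 19 8 17]. Elementwise product with the kernel and sum: 10·1 + 20·-2 + 4·2 + 14·-1 + 8·2 + 17·1.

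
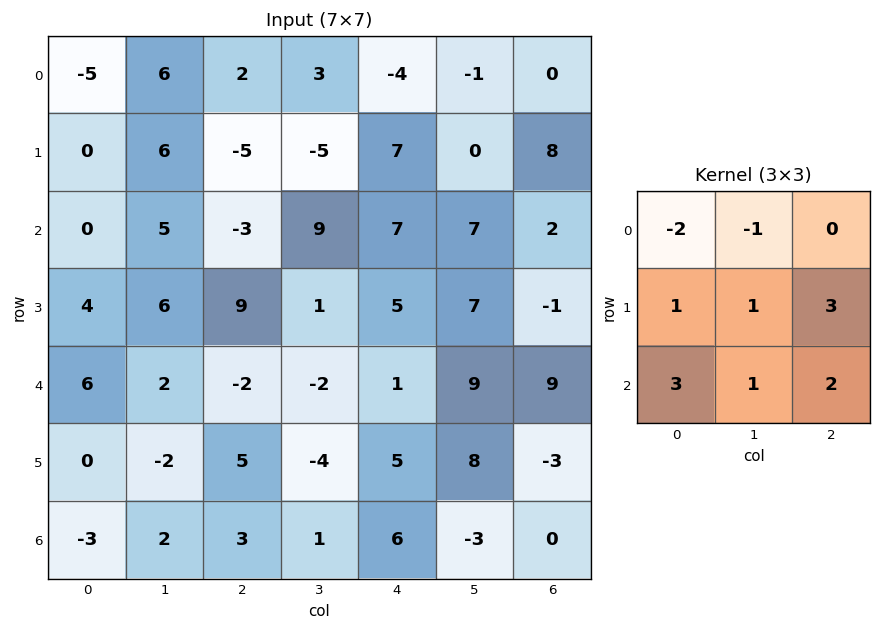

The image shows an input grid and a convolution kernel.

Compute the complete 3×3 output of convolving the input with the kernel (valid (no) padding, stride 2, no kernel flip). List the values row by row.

Output[0,0]: The receptive field on the input at this output position is [-5 6 2 / 0 6 -5 / 0 5 -3]. Elementwise product with the kernel and sum: -5·-2 + 6·-1 + 0·1 + 6·1 + -5·3 + 0·3 + 5·1 + -3·2.
Output[0,1]: The receptive field on the input at this output position is [2 3 -4 / -5 -5 7 / -3 9 7]. Elementwise product with the kernel and sum: 2·-2 + 3·-1 + -5·1 + -5·1 + 7·3 + -3·3 + 9·1 + 7·2.

-6 18 72
48 16 18
-2 44 8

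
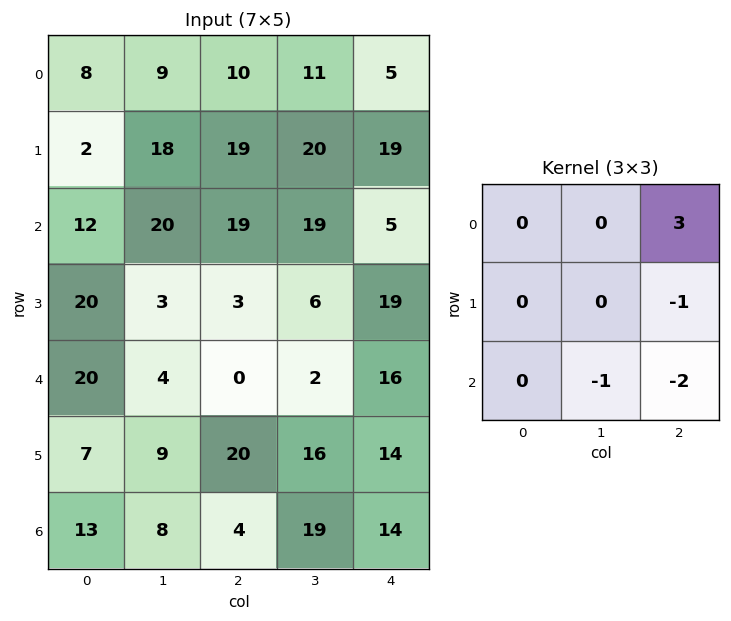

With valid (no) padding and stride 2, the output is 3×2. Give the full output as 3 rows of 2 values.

-47 -33
50 -38
-36 -13

Output[0,0]: The receptive field on the input at this output position is [8 9 10 / 2 18 19 / 12 20 19]. Elementwise product with the kernel and sum: 10·3 + 19·-1 + 20·-1 + 19·-2.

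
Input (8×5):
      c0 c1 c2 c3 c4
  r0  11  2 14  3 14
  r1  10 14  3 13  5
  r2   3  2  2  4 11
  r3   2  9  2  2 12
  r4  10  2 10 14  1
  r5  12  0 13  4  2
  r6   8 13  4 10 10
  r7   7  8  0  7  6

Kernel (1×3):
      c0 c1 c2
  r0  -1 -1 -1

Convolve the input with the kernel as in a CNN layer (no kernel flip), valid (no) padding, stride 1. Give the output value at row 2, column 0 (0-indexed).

-7

The receptive field on the input at this output position is [3 2 2]. Elementwise product with the kernel and sum: 3·-1 + 2·-1 + 2·-1.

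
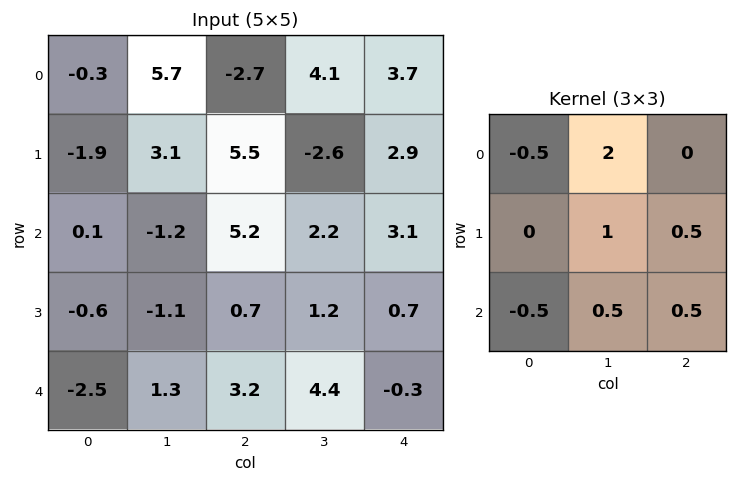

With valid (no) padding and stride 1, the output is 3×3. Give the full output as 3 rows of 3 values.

19.35 0.25 8.45
8.65 17.25 -3.6
0.3 15.45 3.8

Output[0,0]: The receptive field on the input at this output position is [-0.3 5.7 -2.7 / -1.9 3.1 5.5 / 0.1 -1.2 5.2]. Elementwise product with the kernel and sum: -0.3·-0.5 + 5.7·2 + 3.1·1 + 5.5·0.5 + 0.1·-0.5 + -1.2·0.5 + 5.2·0.5.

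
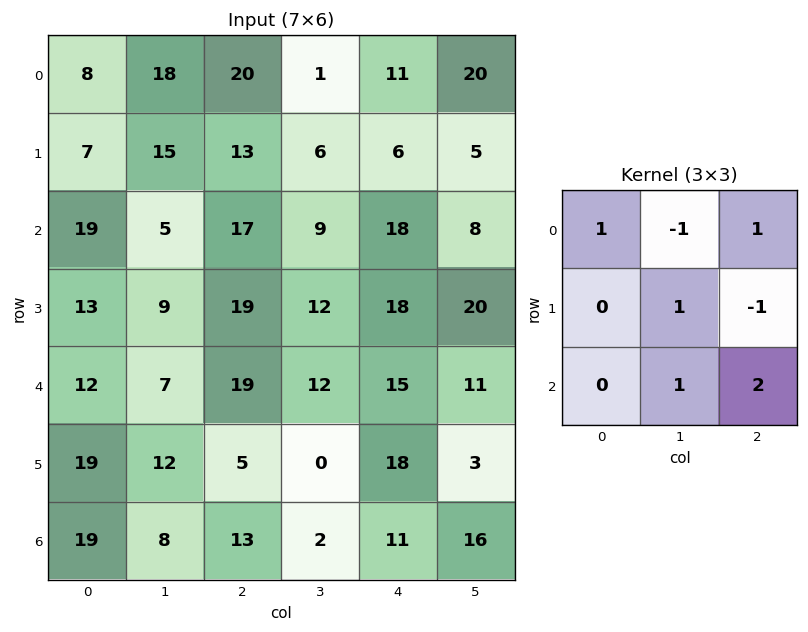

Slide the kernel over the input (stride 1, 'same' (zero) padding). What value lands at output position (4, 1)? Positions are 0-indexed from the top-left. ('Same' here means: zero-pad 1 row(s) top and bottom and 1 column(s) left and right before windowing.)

The receptive field on the zero-padded input at this output position is [13 9 19 / 12 7 19 / 19 12 5]. Elementwise product with the kernel and sum: 13·1 + 9·-1 + 19·1 + 7·1 + 19·-1 + 12·1 + 5·2.

33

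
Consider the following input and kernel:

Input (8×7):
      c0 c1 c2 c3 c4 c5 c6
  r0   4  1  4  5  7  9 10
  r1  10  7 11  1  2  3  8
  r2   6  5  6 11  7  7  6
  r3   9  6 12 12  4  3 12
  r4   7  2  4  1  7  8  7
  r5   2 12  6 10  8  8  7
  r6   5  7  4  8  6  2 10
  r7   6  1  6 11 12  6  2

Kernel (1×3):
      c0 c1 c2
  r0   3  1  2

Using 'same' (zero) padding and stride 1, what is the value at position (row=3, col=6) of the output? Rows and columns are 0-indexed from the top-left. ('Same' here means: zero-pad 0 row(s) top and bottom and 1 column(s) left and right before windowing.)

21

The receptive field on the zero-padded input at this output position is [3 12 0]. Elementwise product with the kernel and sum: 3·3 + 12·1 + 0·2.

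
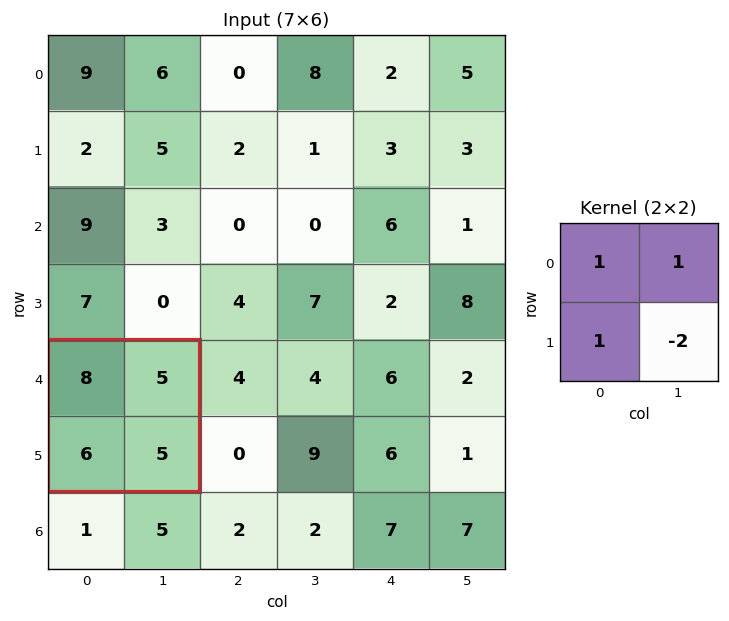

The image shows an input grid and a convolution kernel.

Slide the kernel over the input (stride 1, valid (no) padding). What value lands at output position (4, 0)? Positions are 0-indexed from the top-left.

9

The receptive field on the input at this output position is [8 5 / 6 5]. Elementwise product with the kernel and sum: 8·1 + 5·1 + 6·1 + 5·-2.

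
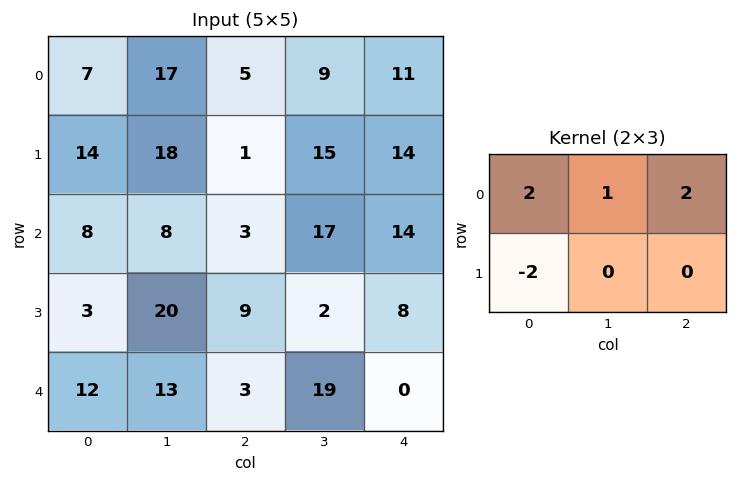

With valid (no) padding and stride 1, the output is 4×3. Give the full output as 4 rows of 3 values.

Output[0,0]: The receptive field on the input at this output position is [7 17 5 / 14 18 1]. Elementwise product with the kernel and sum: 7·2 + 17·1 + 5·2 + 14·-2.

13 21 39
32 51 39
24 13 33
20 27 30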